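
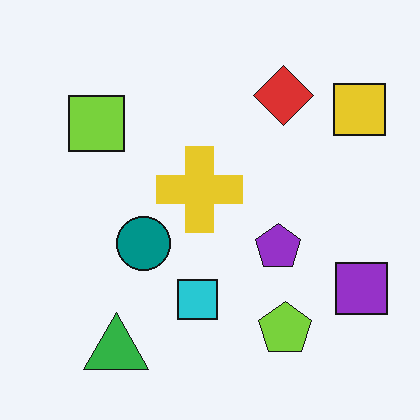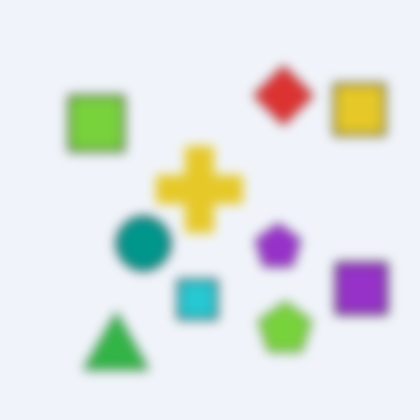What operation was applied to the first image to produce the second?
The image was heavily blurred.

Shape edges and outlines are uniformly softened across the whole image.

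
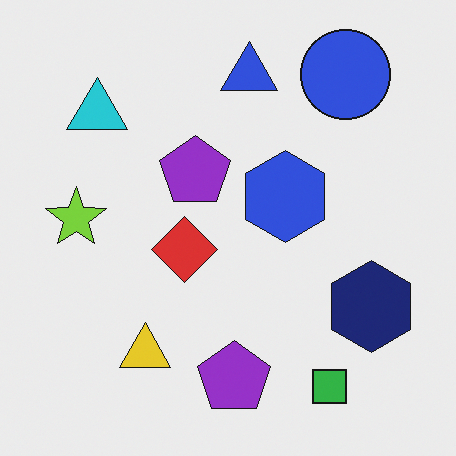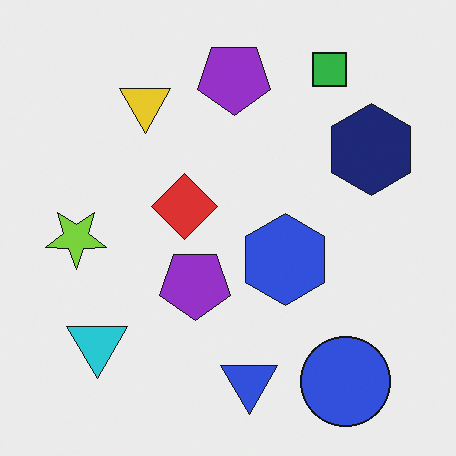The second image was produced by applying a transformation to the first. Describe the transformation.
Flipped vertically (top ↔ bottom).

The green square is in the bottom-right of the first image and the top-right of the second — shapes on opposite sides of the horizontal midline have swapped in a mirror flip.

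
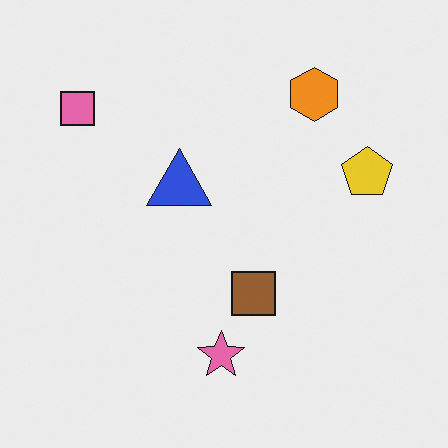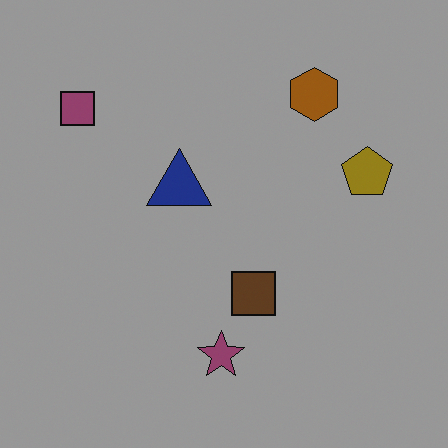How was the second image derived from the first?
Noticeably darkened.

Every pixel — background and shapes alike — is uniformly darkened.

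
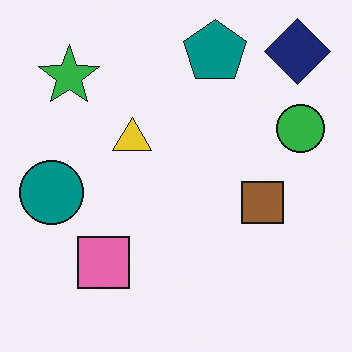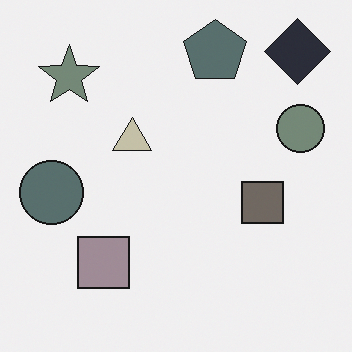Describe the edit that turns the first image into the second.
The transformation is: made much more muted (saturation change).

All colors are more muted and greyish — a global saturation change.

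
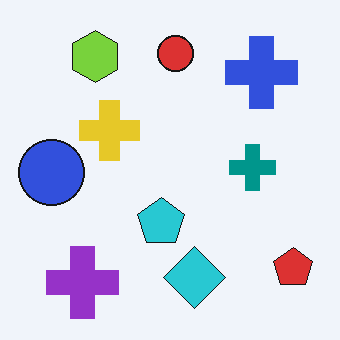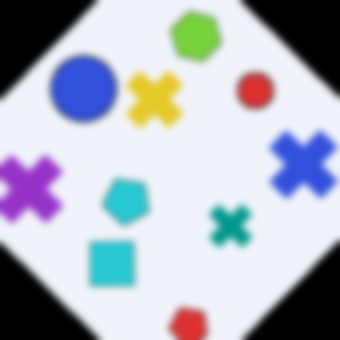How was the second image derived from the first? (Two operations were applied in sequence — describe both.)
The image was rotated clockwise by a large amount — several tens of degrees, then noticeably gaussian-blurred.

Every shape is tilted by the same angle and the image corners show triangular fill wedges — a whole-image rotation by a non-right angle. Shape edges and outlines are uniformly softened across the whole image.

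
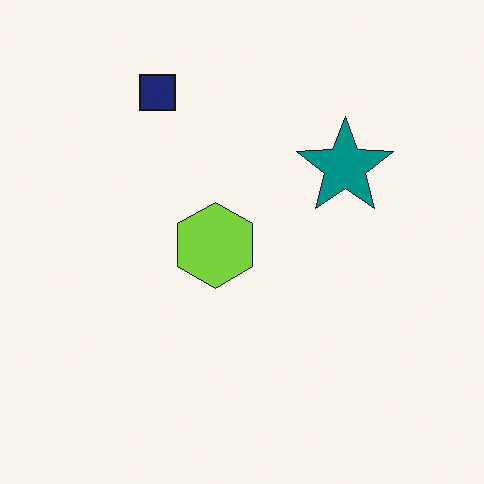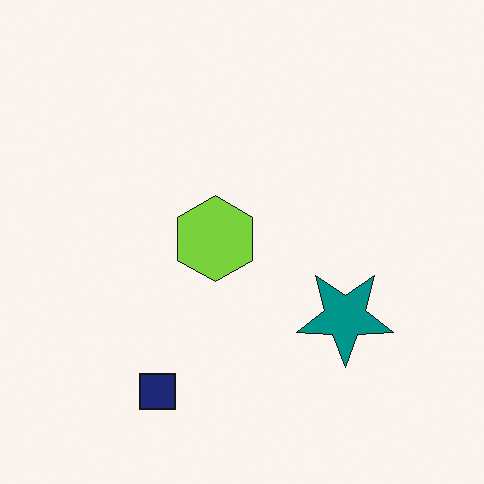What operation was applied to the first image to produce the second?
The second image is the first flipped vertically (top ↔ bottom).

The navy square is in the top-left of the first image and the bottom-left of the second — shapes on opposite sides of the horizontal midline have swapped in a mirror flip.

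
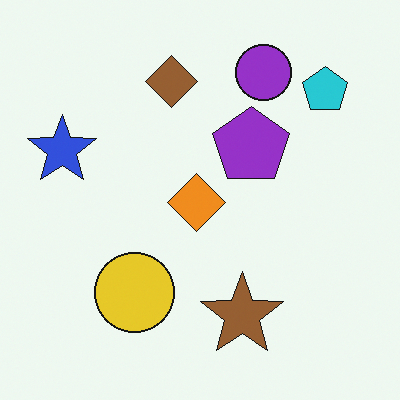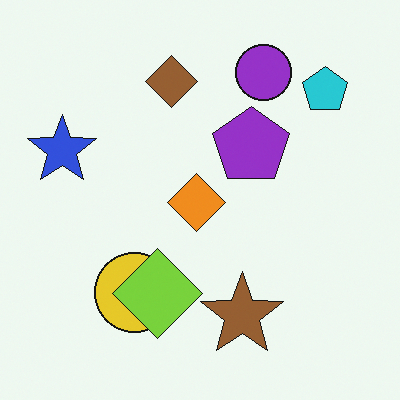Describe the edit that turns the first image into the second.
It was overlaid with an additional lime diamond.

A lime diamond appears in the second image that is absent from the first.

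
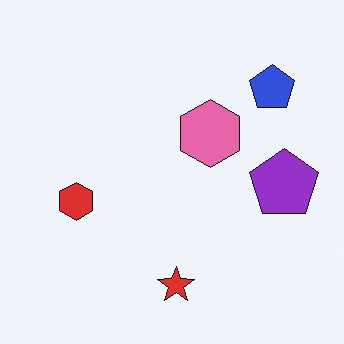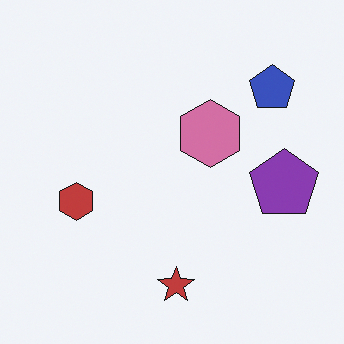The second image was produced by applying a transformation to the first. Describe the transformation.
Slightly desaturated.

All colors are more muted and greyish — a global saturation change.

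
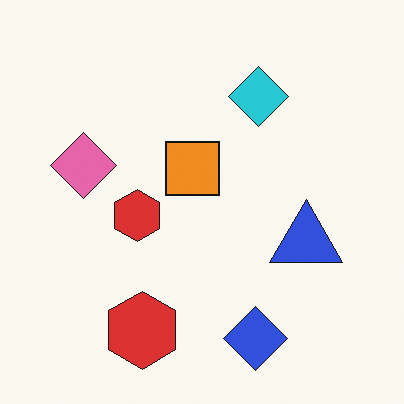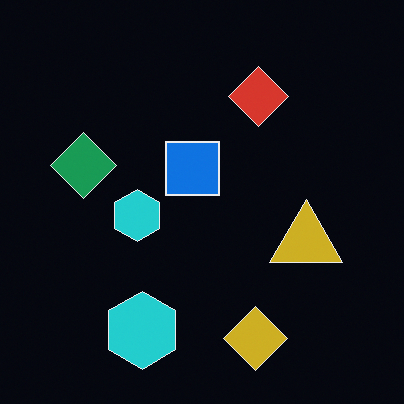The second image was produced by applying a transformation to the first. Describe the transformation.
The second image is the first color-inverted (negative).

The light background has become dark and every shape's color is its complement — a photographic negative.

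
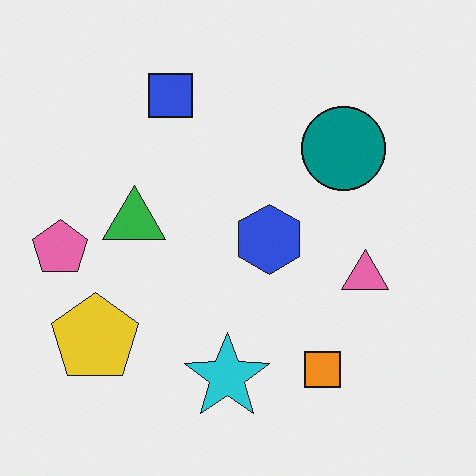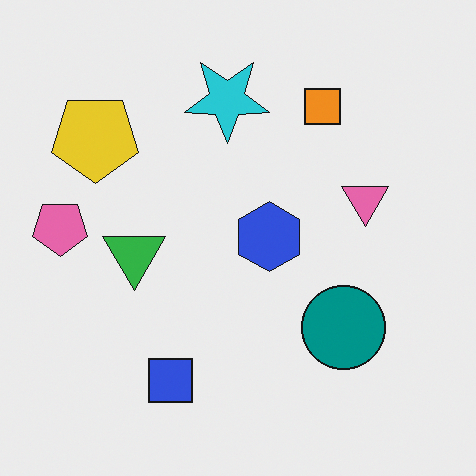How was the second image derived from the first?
The image was flipped vertically (top ↔ bottom).

The blue square is in the top of the first image and the bottom of the second — shapes on opposite sides of the horizontal midline have swapped in a mirror flip.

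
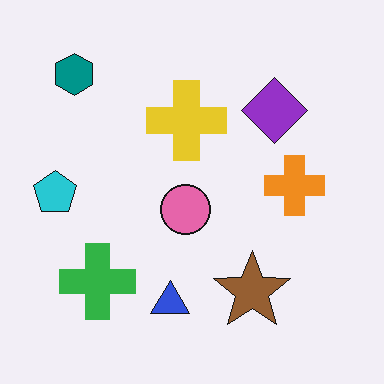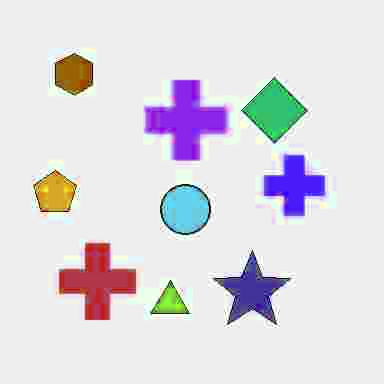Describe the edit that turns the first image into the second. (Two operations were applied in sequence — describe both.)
The image was degraded with heavy JPEG compression, then hue-shifted through roughly half the color wheel.

Blocky 8×8 compression artifacts appear around shape edges and the flat background shows ringing — characteristic JPEG degradation. Every shape's color has rotated by the same amount around the hue wheel — a uniform hue shift.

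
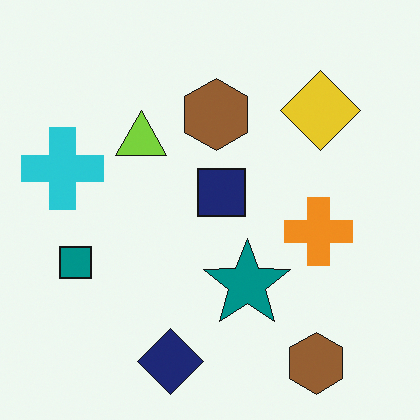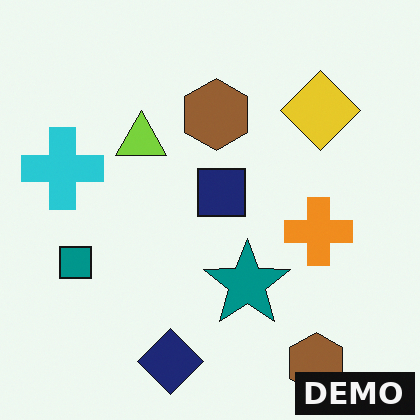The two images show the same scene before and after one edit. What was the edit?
The image was watermarked with the text "DEMO" in the lower-right corner.

A dark label reading "DEMO" appears in the lower-right corner.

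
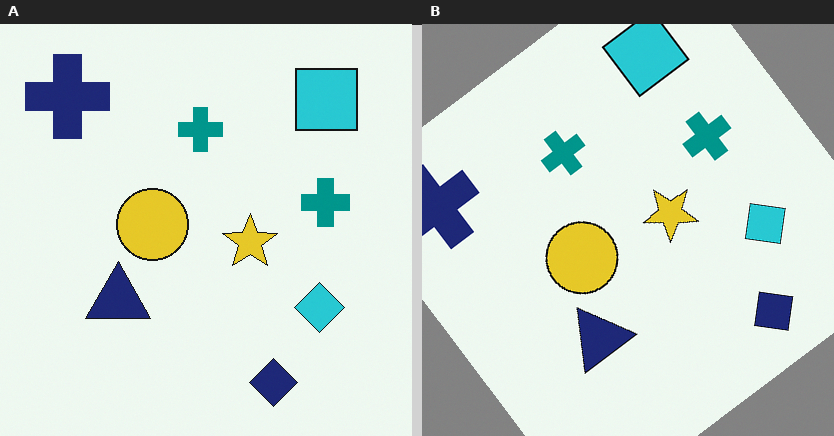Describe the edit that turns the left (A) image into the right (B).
This is the original image rotated counter-clockwise by a large amount — several tens of degrees.

Every shape is tilted by the same angle and the image corners show triangular fill wedges — a whole-image rotation by a non-right angle.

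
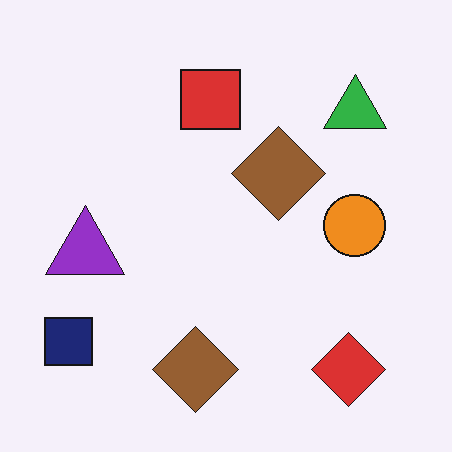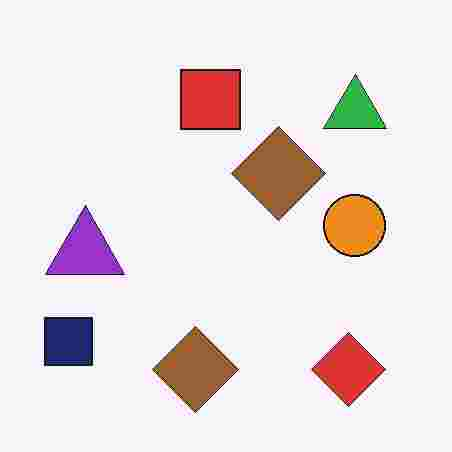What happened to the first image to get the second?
The image was heavily JPEG-compressed with obvious blocking artifacts.

Blocky 8×8 compression artifacts appear around shape edges and the flat background shows ringing — characteristic JPEG degradation.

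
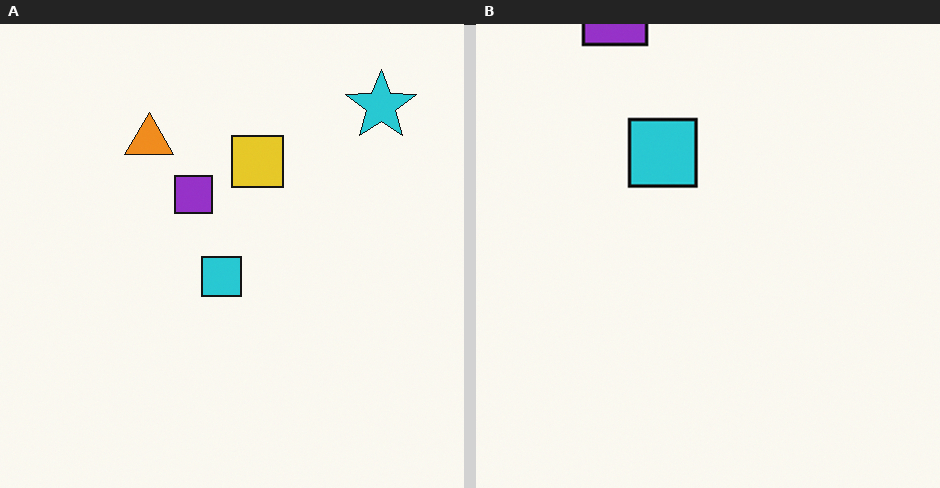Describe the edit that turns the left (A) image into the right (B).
This is the original image cropped tightly and scaled back up.

The visible shapes are larger and the field of view is narrower; shapes near the original edges may be partly or wholly outside the frame — a crop-and-rescale.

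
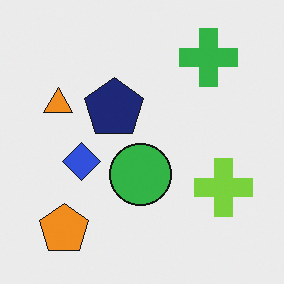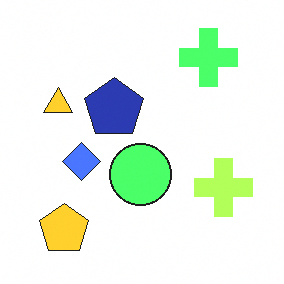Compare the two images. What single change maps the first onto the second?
It was substantially brightened.

Every pixel — background and shapes alike — is uniformly brightened.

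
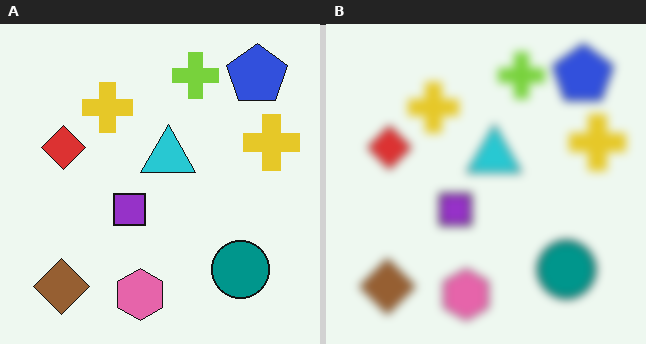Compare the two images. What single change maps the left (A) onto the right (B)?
It was moderately blurred.

Shape edges and outlines are uniformly softened across the whole image.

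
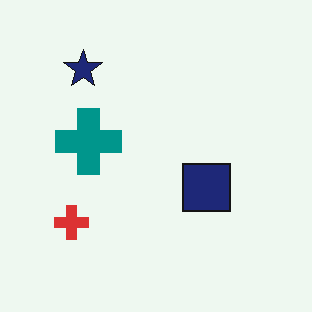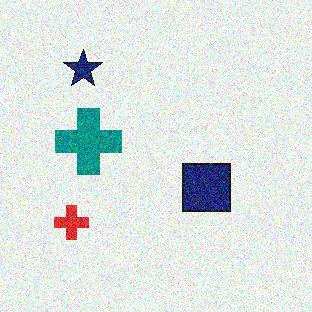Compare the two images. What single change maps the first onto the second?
The image was degraded with strong gaussian noise.

Random speckle covers the whole image, including the flat background.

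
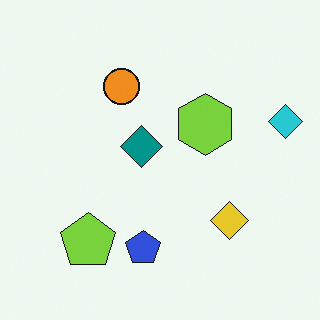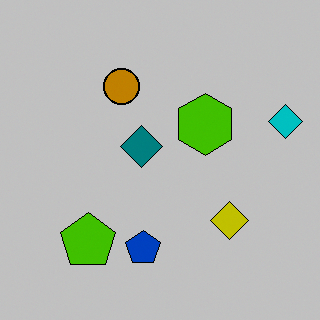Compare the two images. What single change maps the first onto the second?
The transformation is: aggressively posterized.

Each flat color has snapped to a coarser quantized level — most visibly, the near-white background has dropped to a flat grey.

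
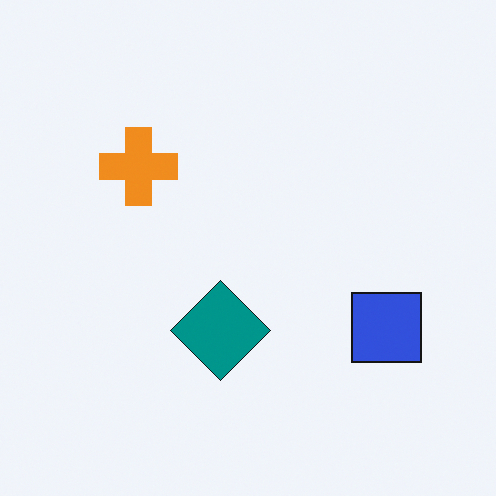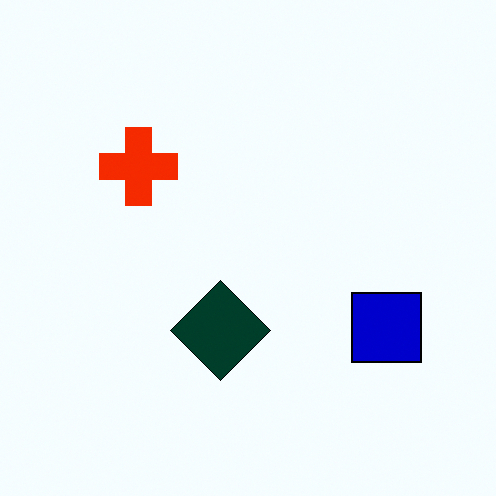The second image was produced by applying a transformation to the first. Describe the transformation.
The second image is the first given much higher contrast.

Tones are pushed away from mid-grey across the whole image — a global contrast change.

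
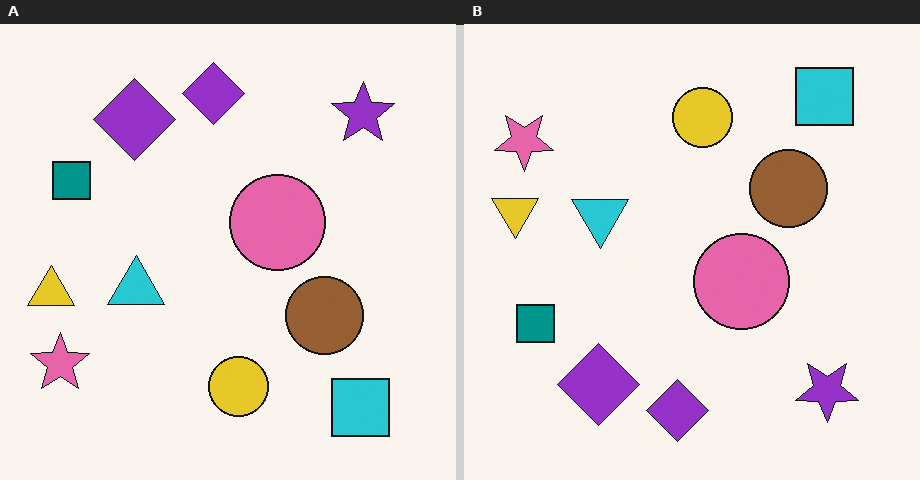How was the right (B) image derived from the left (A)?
The transformation is: flipped vertically (top ↔ bottom).

The cyan square is in the bottom-right of the left (A) image and the top-right of the right (B) — shapes on opposite sides of the horizontal midline have swapped in a mirror flip.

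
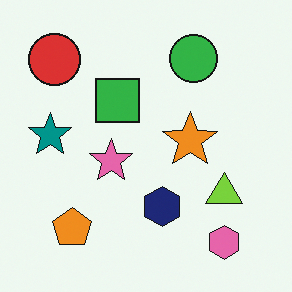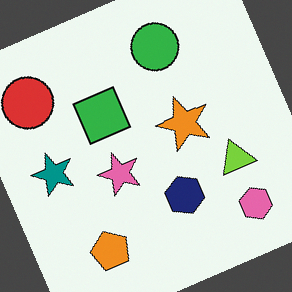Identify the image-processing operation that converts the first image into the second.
It was rotated counter-clockwise by a clearly visible amount.

Every shape is tilted by the same angle and the image corners show triangular fill wedges — a whole-image rotation by a non-right angle.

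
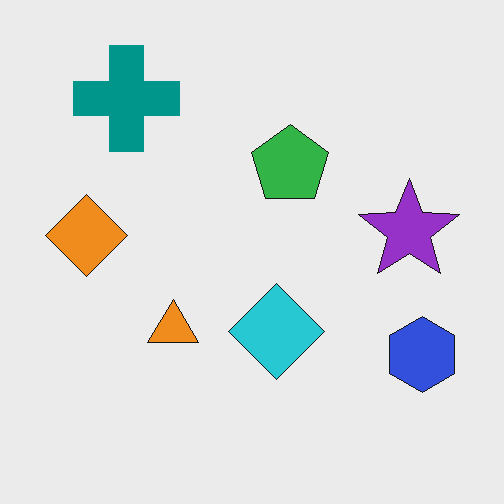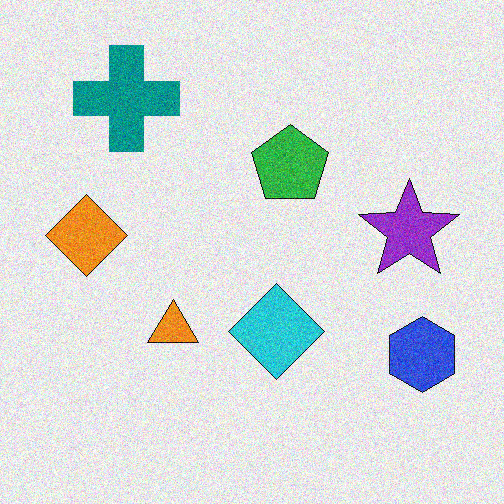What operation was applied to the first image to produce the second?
The image was degraded with moderate additive noise.

Random speckle covers the whole image, including the flat background.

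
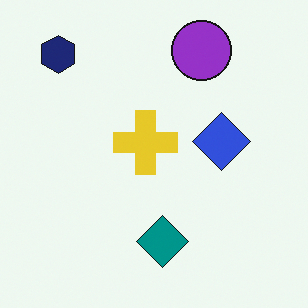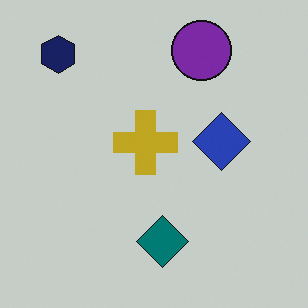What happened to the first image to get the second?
This is the original image slightly darkened.

Every pixel — background and shapes alike — is uniformly darkened.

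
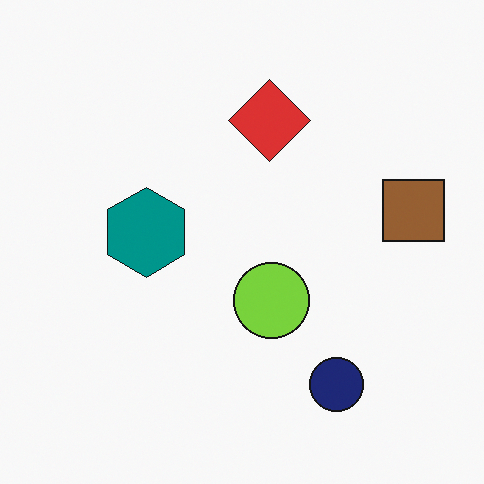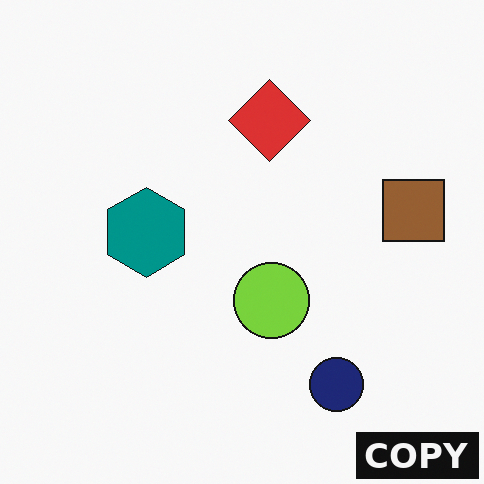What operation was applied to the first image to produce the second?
Watermarked with the text "COPY" in the lower-right corner.

A dark label reading "COPY" appears in the lower-right corner.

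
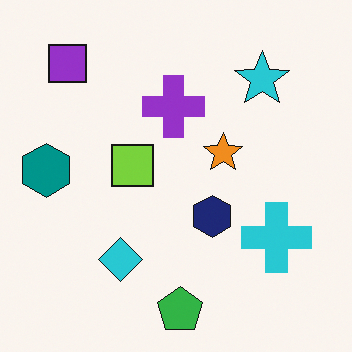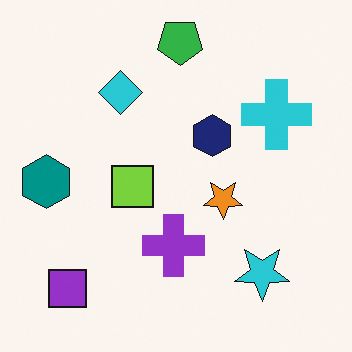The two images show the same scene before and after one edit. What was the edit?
It was flipped vertically (top ↔ bottom).

The green pentagon is in the bottom of the first image and the top of the second — shapes on opposite sides of the horizontal midline have swapped in a mirror flip.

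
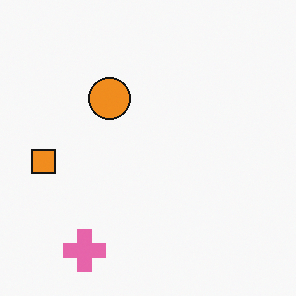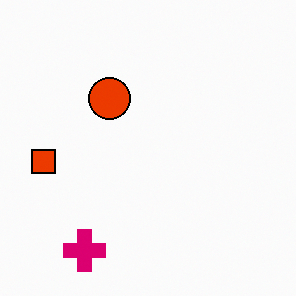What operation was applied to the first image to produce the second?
This is the original image boosted in contrast.

Tones are pushed away from mid-grey across the whole image — a global contrast change.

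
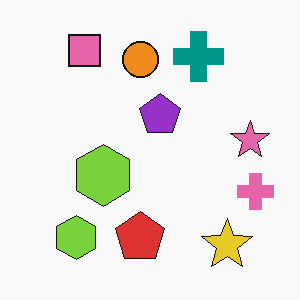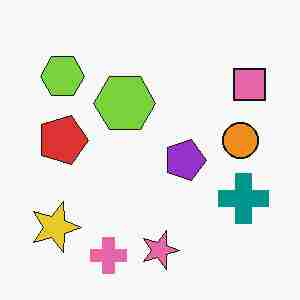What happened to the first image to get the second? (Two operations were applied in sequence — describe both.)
The image was rotated 90° clockwise, then degraded with heavy JPEG compression.

The yellow star sits in the bottom-right of the first image and the bottom-left of the second — consistent with a whole-image 90° clockwise rotation. Blocky 8×8 compression artifacts appear around shape edges and the flat background shows ringing — characteristic JPEG degradation.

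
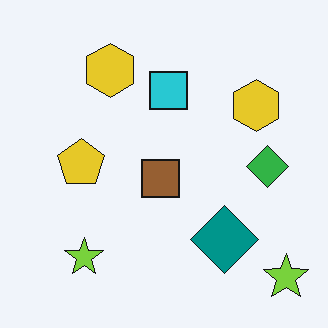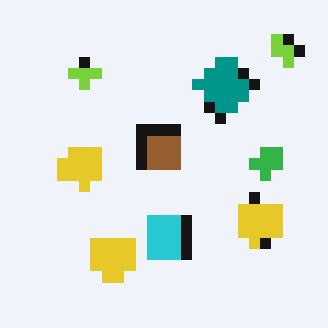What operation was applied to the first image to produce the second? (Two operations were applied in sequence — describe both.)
The image was flipped vertically (top ↔ bottom), then heavily pixelated into large blocks.

The teal diamond is in the bottom-right of the first image and the top-right of the second — shapes on opposite sides of the horizontal midline have swapped in a mirror flip. Shapes are reduced to large square blocks; fine edges and outlines are lost — a downscale-then-upscale (mosaic) effect.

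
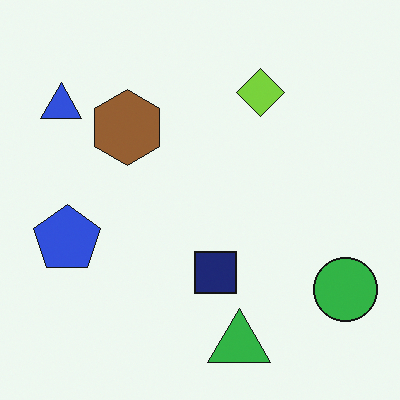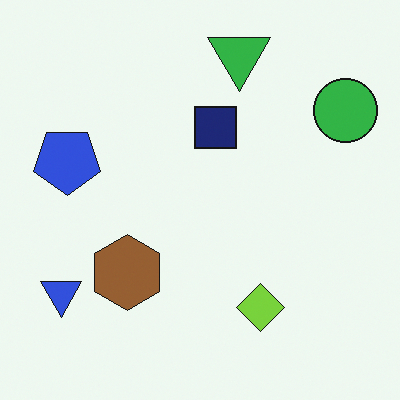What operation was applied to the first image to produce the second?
Flipped vertically (top ↔ bottom).

The green triangle is in the bottom of the first image and the top of the second — shapes on opposite sides of the horizontal midline have swapped in a mirror flip.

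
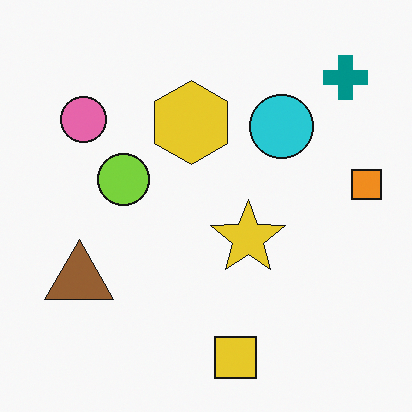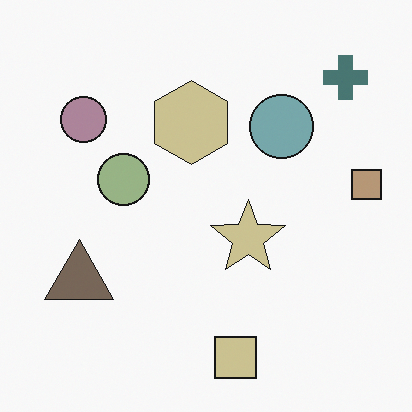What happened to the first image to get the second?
The transformation is: made much more muted (saturation change).

All colors are more muted and greyish — a global saturation change.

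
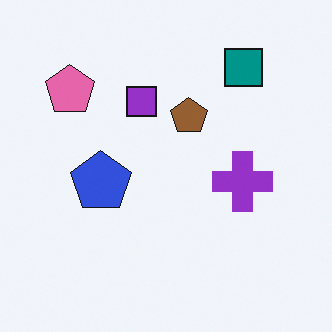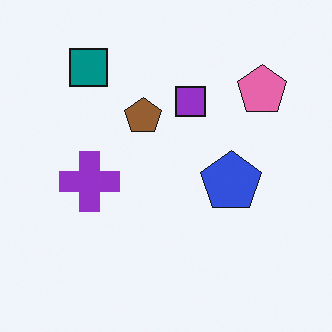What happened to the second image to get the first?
The transformation is: flipped horizontally (left ↔ right).

The pink pentagon is in the top-right of the second image and the top-left of the first — shapes on opposite sides of the vertical midline have swapped in a mirror flip.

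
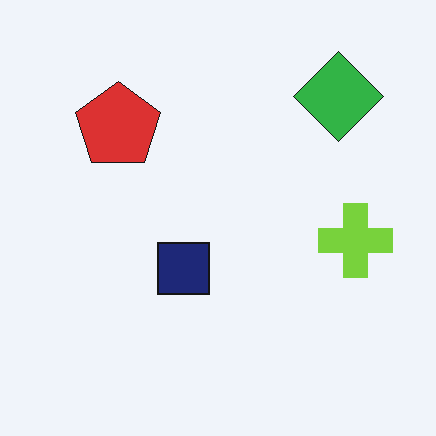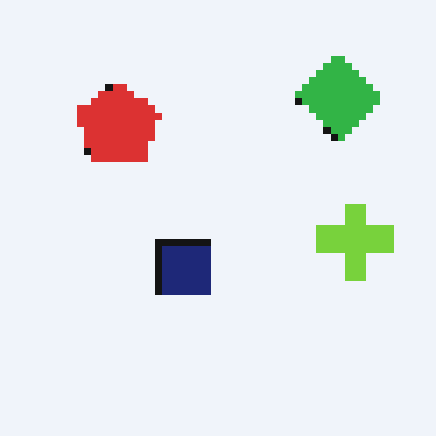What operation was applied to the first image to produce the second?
The transformation is: moderately pixelated.

Shapes are reduced to large square blocks; fine edges and outlines are lost — a downscale-then-upscale (mosaic) effect.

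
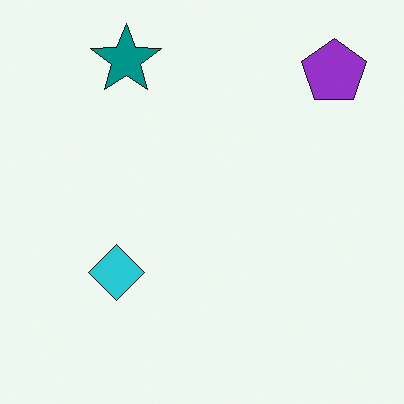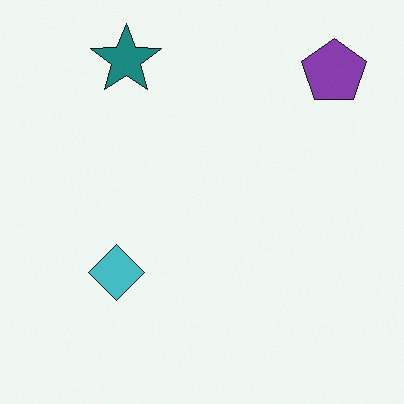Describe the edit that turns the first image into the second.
Slightly desaturated.

All colors are more muted and greyish — a global saturation change.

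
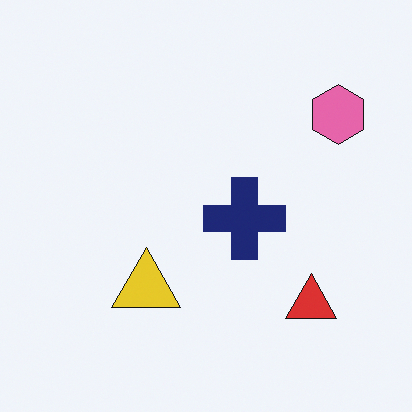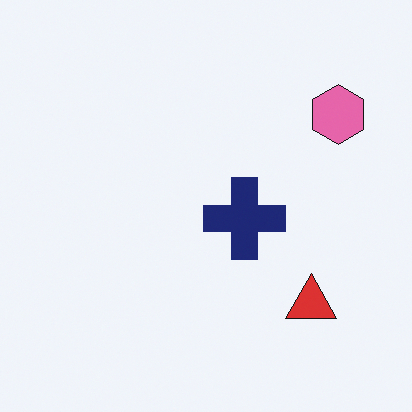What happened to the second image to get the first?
This is the original image overlaid with an additional yellow triangle.

A yellow triangle appears in the first image that is absent from the second.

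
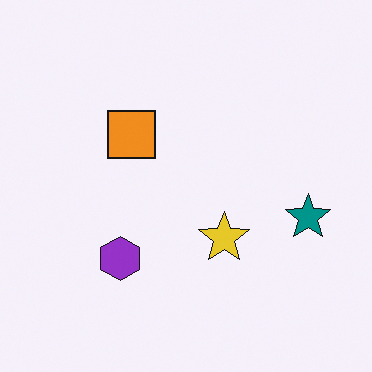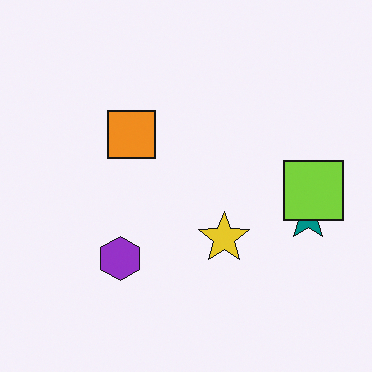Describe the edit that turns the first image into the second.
Overlaid with an additional lime square.

A lime square appears in the second image that is absent from the first.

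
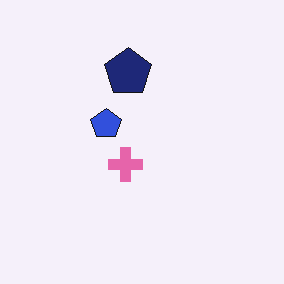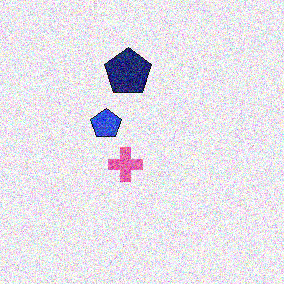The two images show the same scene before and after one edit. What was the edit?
It was degraded with strong gaussian noise.

Random speckle covers the whole image, including the flat background.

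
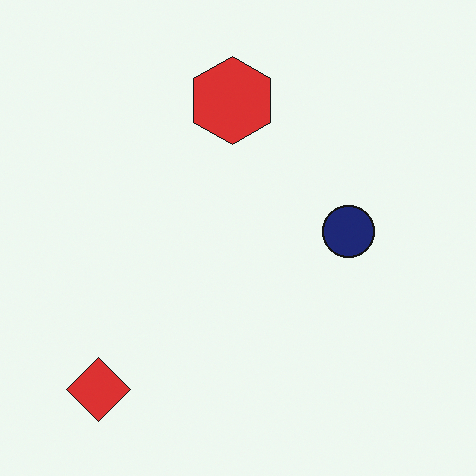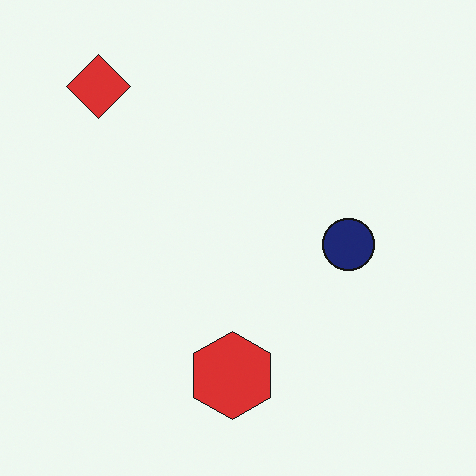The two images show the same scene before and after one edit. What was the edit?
The image was flipped vertically (top ↔ bottom).

The red diamond is in the bottom-left of the first image and the top-left of the second — shapes on opposite sides of the horizontal midline have swapped in a mirror flip.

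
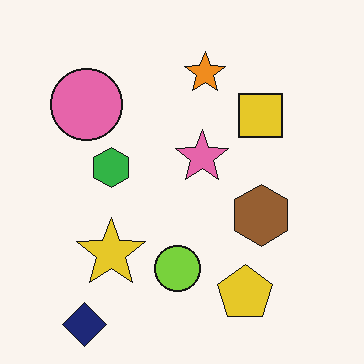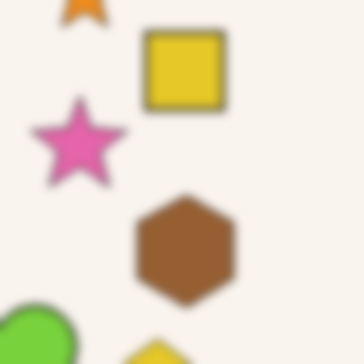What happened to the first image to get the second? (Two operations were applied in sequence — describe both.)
The image was cropped to a noticeably smaller region and rescaled, then noticeably gaussian-blurred.

The visible shapes are larger and the field of view is narrower; shapes near the original edges may be partly or wholly outside the frame — a crop-and-rescale. Shape edges and outlines are uniformly softened across the whole image.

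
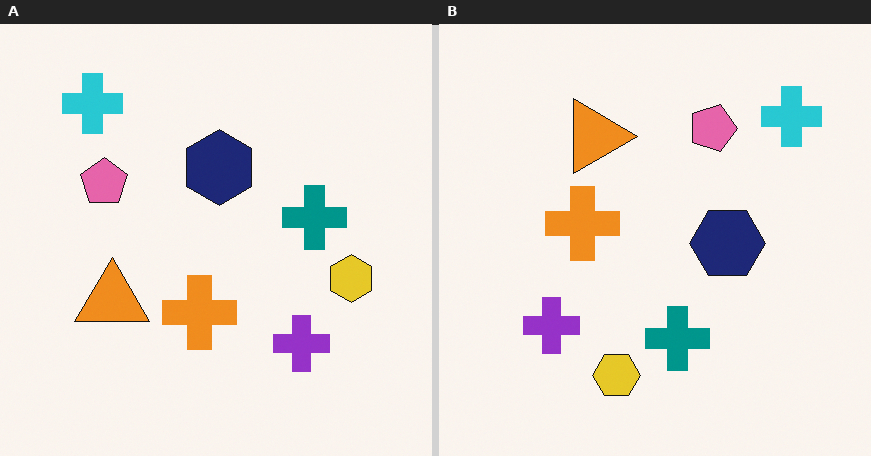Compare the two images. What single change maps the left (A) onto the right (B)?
The image was rotated 90° clockwise.

The cyan cross sits in the top-left of the left (A) image and the top-right of the right (B) — consistent with a whole-image 90° clockwise rotation.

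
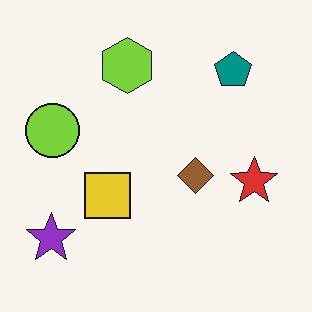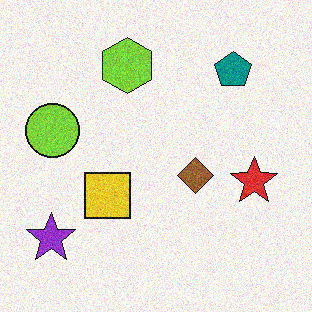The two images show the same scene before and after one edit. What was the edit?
This is the original image degraded with moderate additive noise.

Random speckle covers the whole image, including the flat background.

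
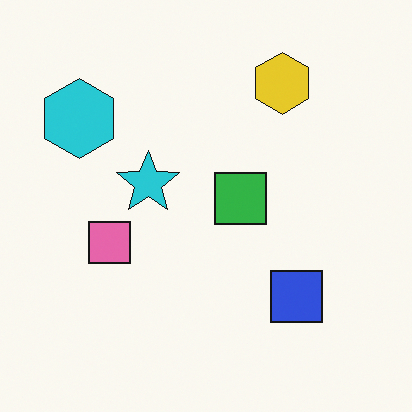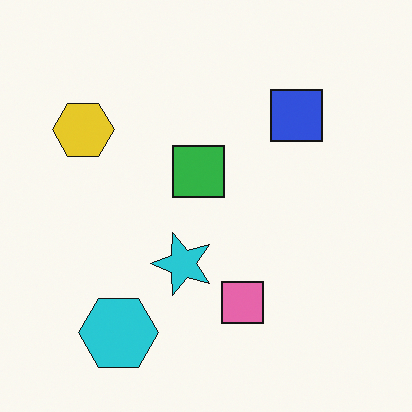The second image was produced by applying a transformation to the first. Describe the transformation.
The second image is the first rotated 90° counter-clockwise.

The cyan hexagon sits in the top-left of the first image and the bottom-left of the second — consistent with a whole-image 90° counter-clockwise rotation.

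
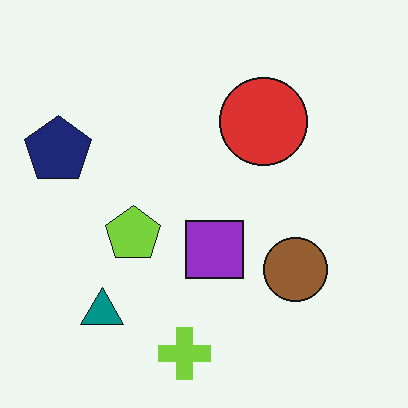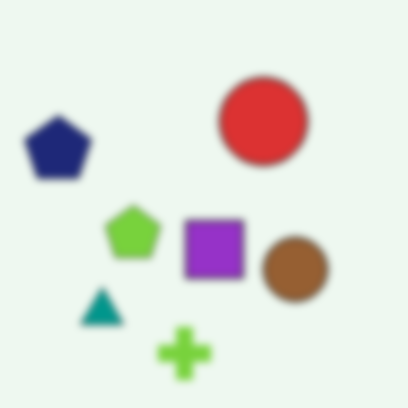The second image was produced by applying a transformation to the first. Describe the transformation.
The transformation is: noticeably gaussian-blurred.

Shape edges and outlines are uniformly softened across the whole image.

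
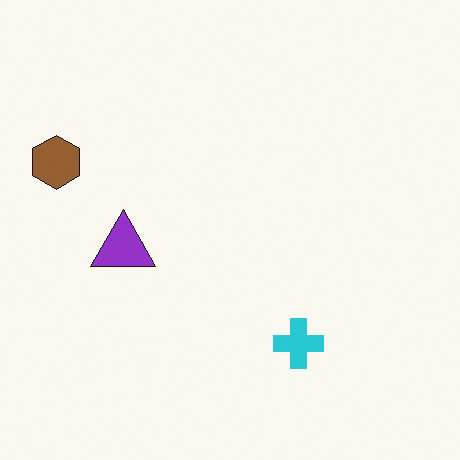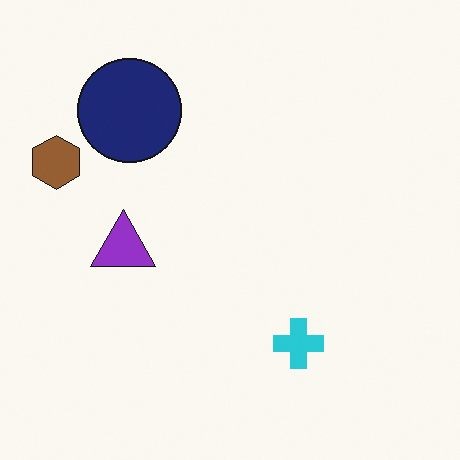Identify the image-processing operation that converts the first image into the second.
It was overlaid with an additional navy circle.

A navy circle appears in the second image that is absent from the first.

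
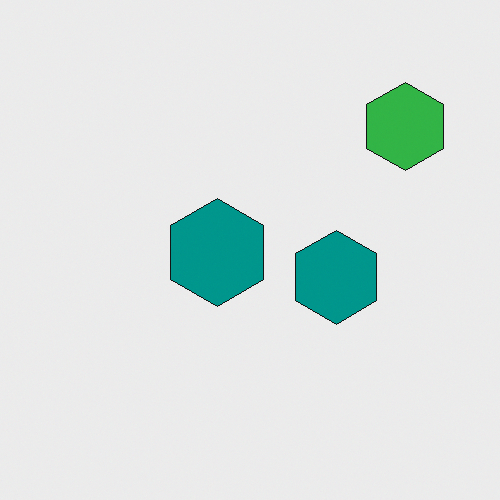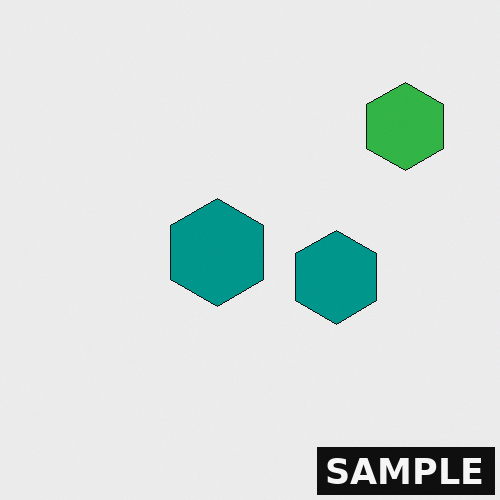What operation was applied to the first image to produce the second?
The second image is the first watermarked with the text "SAMPLE" in the lower-right corner.

A dark label reading "SAMPLE" appears in the lower-right corner.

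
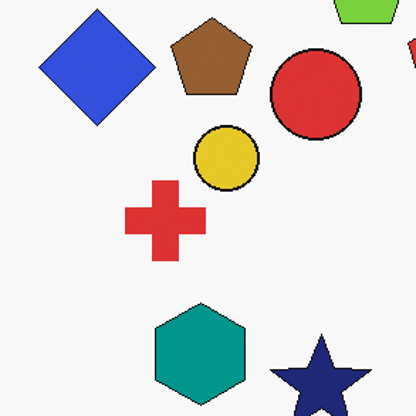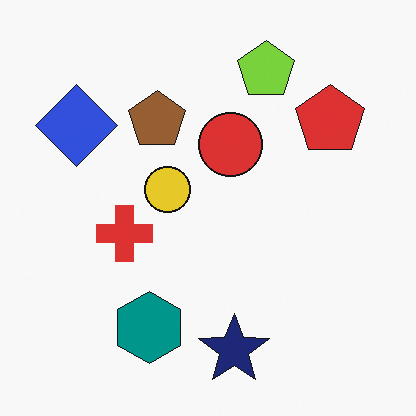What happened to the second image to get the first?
The transformation is: cropped to a modestly smaller region and rescaled.

The visible shapes are larger and the field of view is narrower; shapes near the original edges may be partly or wholly outside the frame — a crop-and-rescale.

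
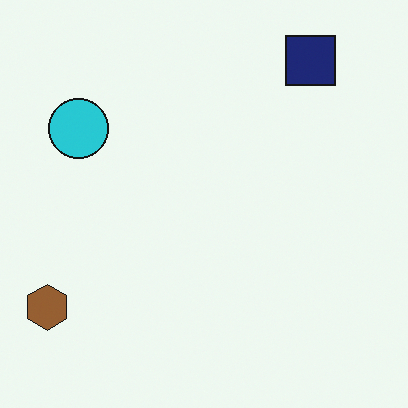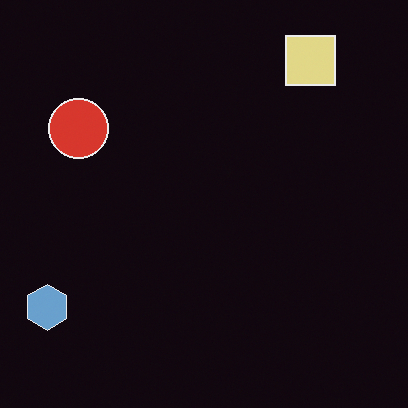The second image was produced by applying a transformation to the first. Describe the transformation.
The transformation is: color-inverted (negative).

The light background has become dark and every shape's color is its complement — a photographic negative.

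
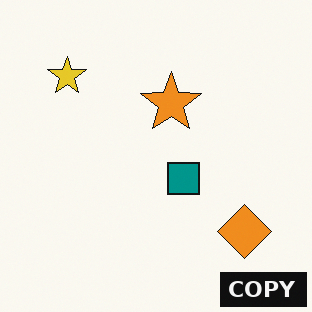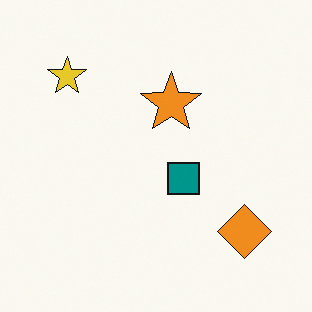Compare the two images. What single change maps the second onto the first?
Watermarked with the text "COPY" in the lower-right corner.

A dark label reading "COPY" appears in the lower-right corner.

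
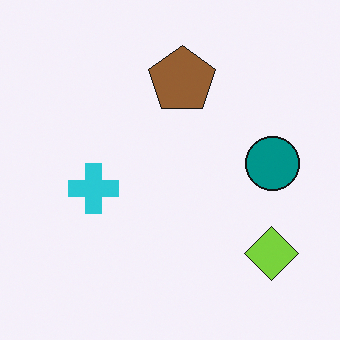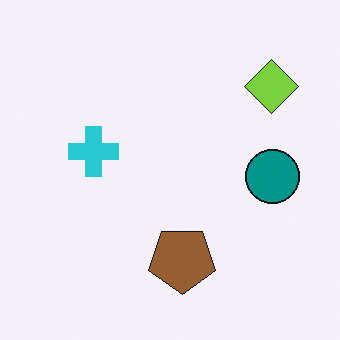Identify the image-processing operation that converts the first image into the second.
It was flipped vertically (top ↔ bottom).

The brown pentagon is in the top of the first image and the bottom of the second — shapes on opposite sides of the horizontal midline have swapped in a mirror flip.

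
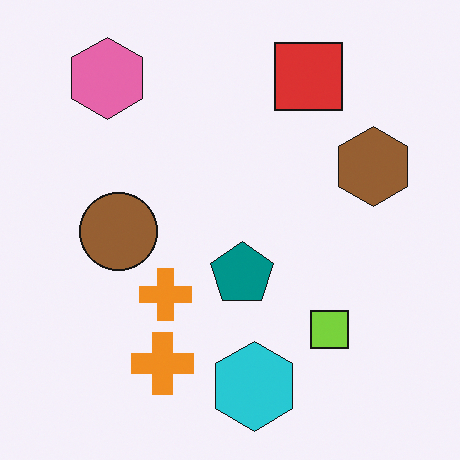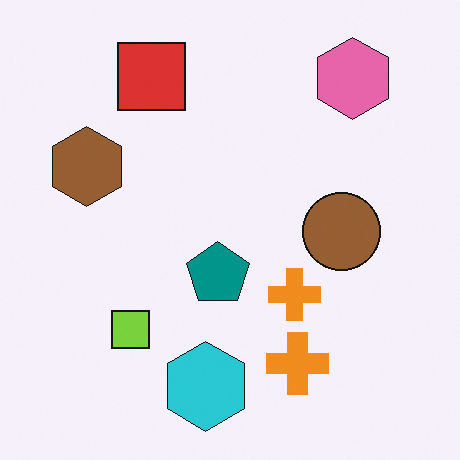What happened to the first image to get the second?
The image was flipped horizontally (left ↔ right).

The brown hexagon is in the right of the first image and the left of the second — shapes on opposite sides of the vertical midline have swapped in a mirror flip.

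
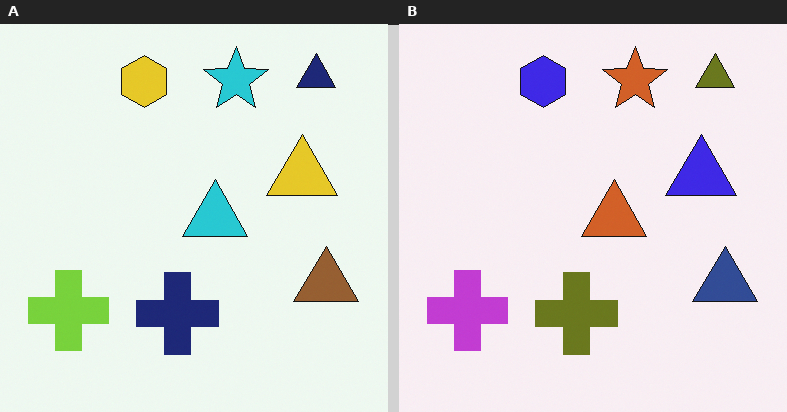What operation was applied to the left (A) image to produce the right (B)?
The image was hue-shifted by a large amount.

Every shape's color has rotated by the same amount around the hue wheel — a uniform hue shift.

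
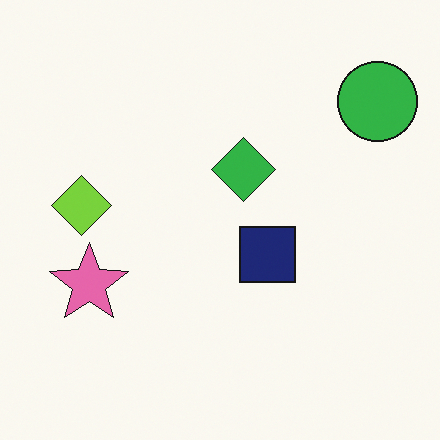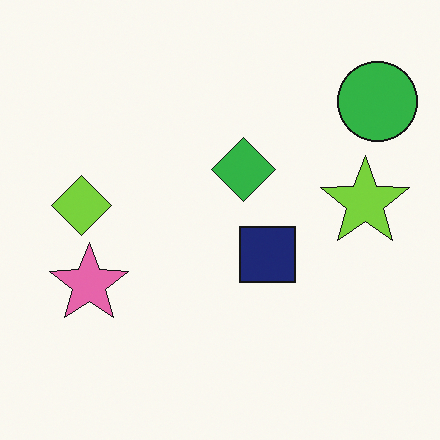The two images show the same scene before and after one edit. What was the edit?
This is the original image overlaid with an additional lime star.

A lime star appears in the second image that is absent from the first.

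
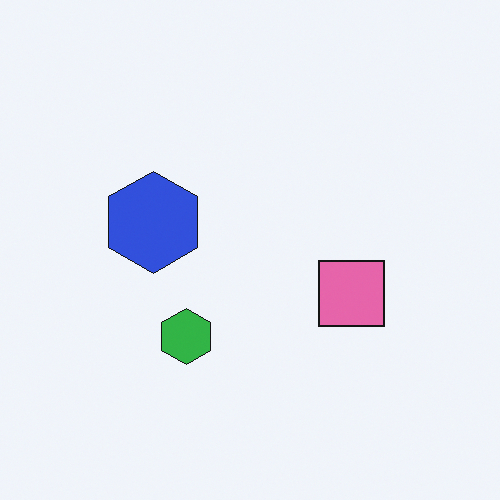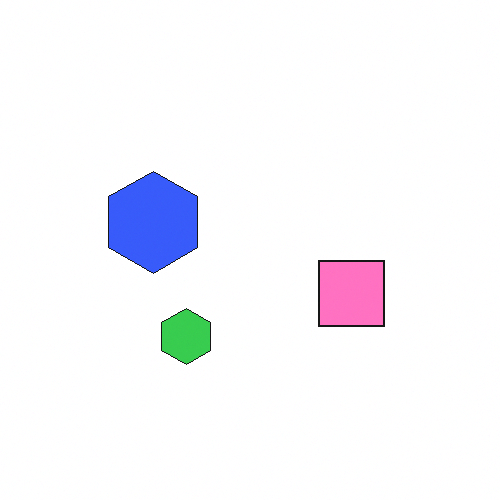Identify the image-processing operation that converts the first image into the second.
Slightly brightened.

Every pixel — background and shapes alike — is uniformly brightened.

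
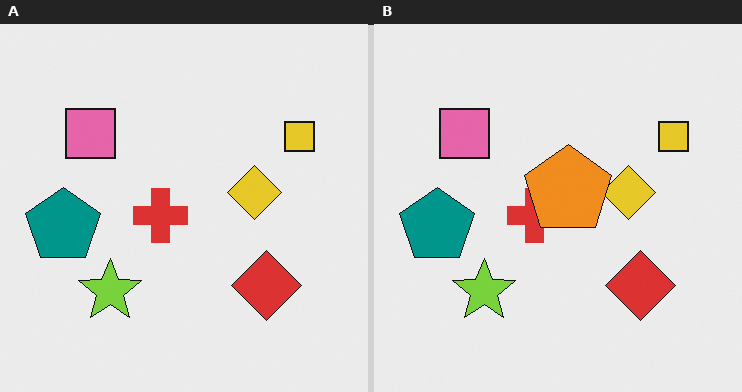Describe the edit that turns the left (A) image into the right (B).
This is the original image overlaid with an additional orange pentagon.

An orange pentagon appears in the right (B) image that is absent from the left (A).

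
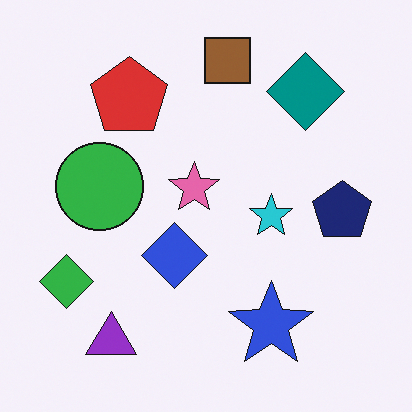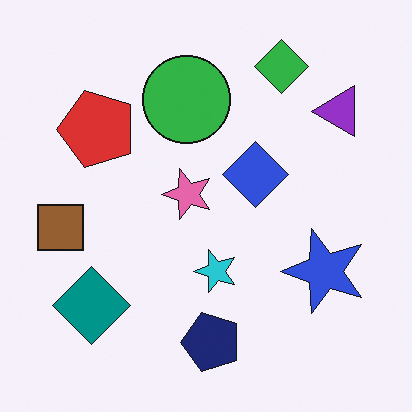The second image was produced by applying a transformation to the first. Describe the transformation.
This is the original image transposed (reflected across the top-left ↔ bottom-right diagonal).

Shapes have swapped their row and column positions — what was in the top-right is now in the bottom-left — a diagonal reflection.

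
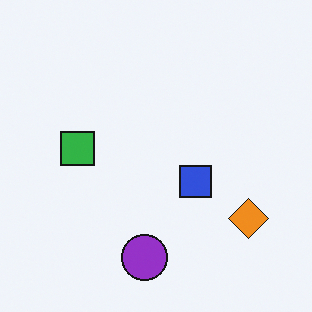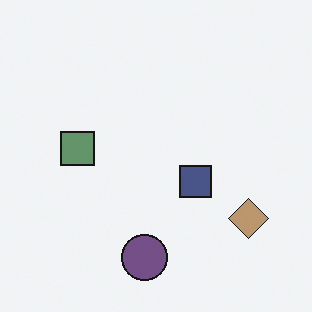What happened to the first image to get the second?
This is the original image heavily desaturated.

All colors are more muted and greyish — a global saturation change.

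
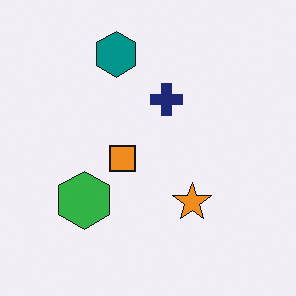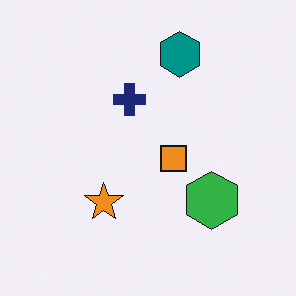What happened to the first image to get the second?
Flipped horizontally (left ↔ right).

The green hexagon is in the bottom-left of the first image and the bottom-right of the second — shapes on opposite sides of the vertical midline have swapped in a mirror flip.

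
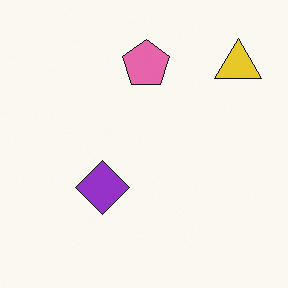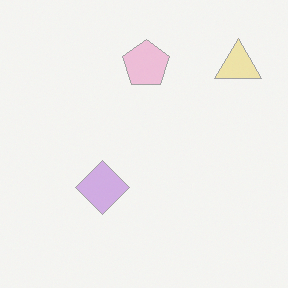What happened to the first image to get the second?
The second image is the first given much lower contrast.

Tones are pushed toward mid-grey across the whole image — a global contrast change.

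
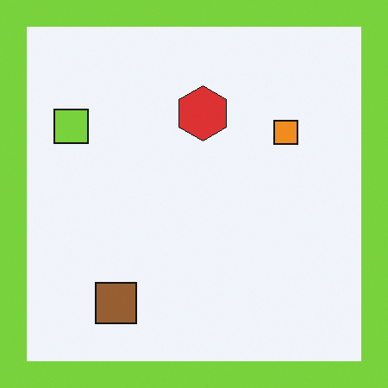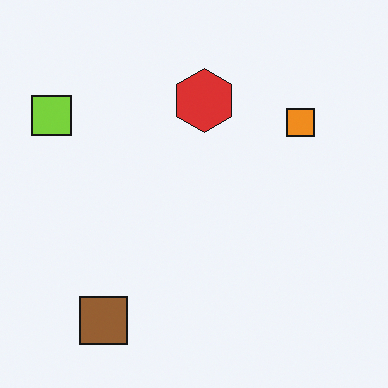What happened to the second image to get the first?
The transformation is: framed with a lime border.

A solid lime frame runs around the edge of the first image, with the content slightly shrunk inside it.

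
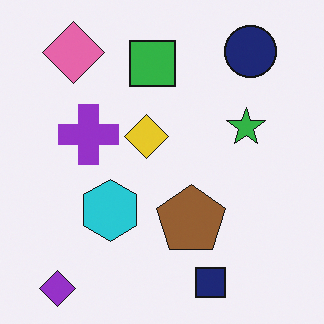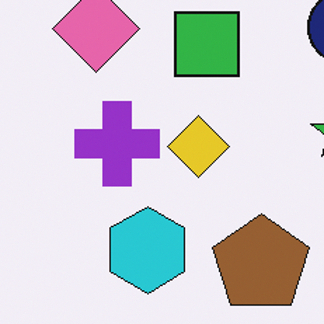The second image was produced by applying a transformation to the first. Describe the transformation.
The image was cropped slightly and scaled back up.

The visible shapes are larger and the field of view is narrower; shapes near the original edges may be partly or wholly outside the frame — a crop-and-rescale.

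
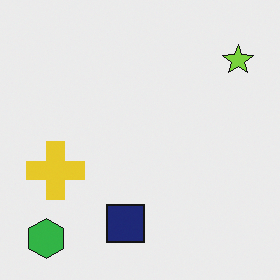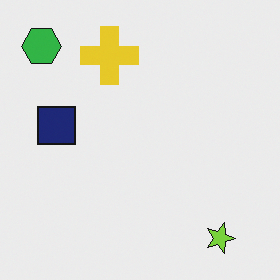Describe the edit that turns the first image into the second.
Rotated 90° clockwise.

The green hexagon sits in the bottom-left of the first image and the top-left of the second — consistent with a whole-image 90° clockwise rotation.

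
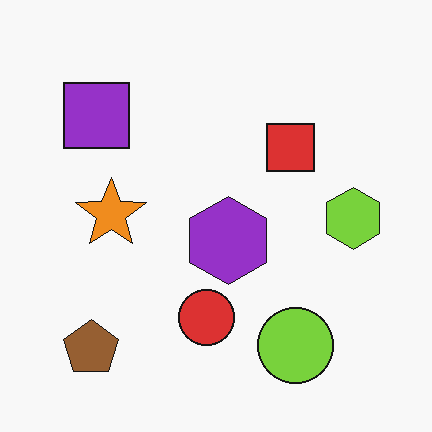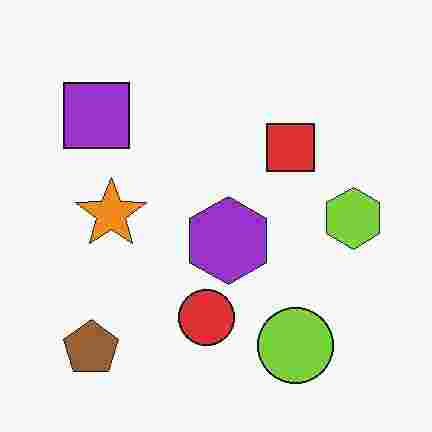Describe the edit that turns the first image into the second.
This is the original image degraded with heavy JPEG compression.

Blocky 8×8 compression artifacts appear around shape edges and the flat background shows ringing — characteristic JPEG degradation.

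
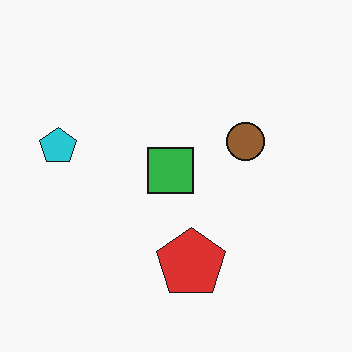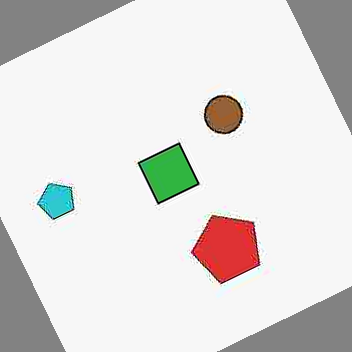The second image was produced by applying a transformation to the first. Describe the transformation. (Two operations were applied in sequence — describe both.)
The transformation is: heavily JPEG-compressed with obvious blocking artifacts, then rotated counter-clockwise by a clearly visible amount.

Blocky 8×8 compression artifacts appear around shape edges and the flat background shows ringing — characteristic JPEG degradation. Every shape is tilted by the same angle and the image corners show triangular fill wedges — a whole-image rotation by a non-right angle.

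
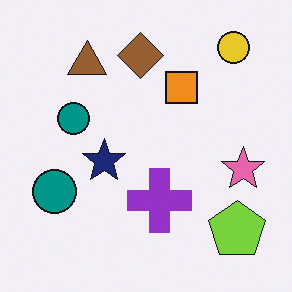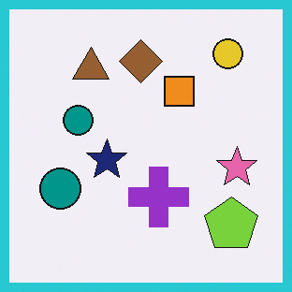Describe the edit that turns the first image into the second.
It was framed with a cyan border.

A solid cyan frame runs around the edge of the second image, with the content slightly shrunk inside it.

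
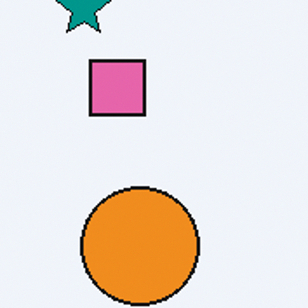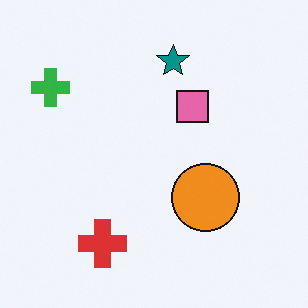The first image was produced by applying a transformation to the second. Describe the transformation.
The image was cropped to a noticeably smaller region and rescaled.

The visible shapes are larger and the field of view is narrower; shapes near the original edges may be partly or wholly outside the frame — a crop-and-rescale.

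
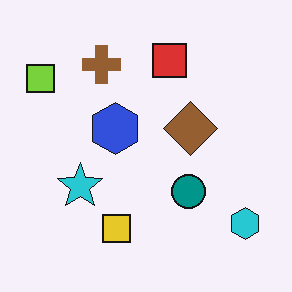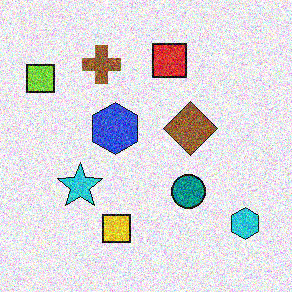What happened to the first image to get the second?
Degraded with a thick layer of grain.

Random speckle covers the whole image, including the flat background.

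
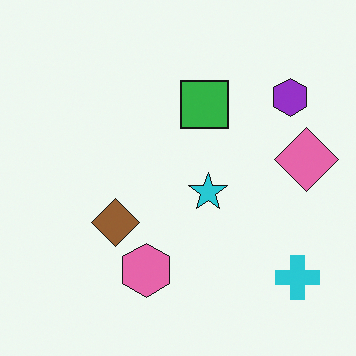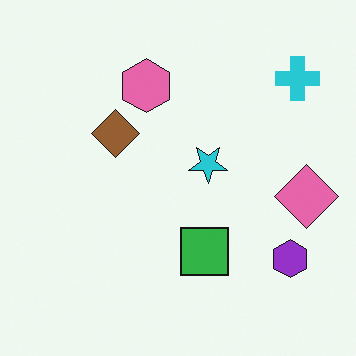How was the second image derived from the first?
The image was flipped vertically (top ↔ bottom).

The cyan cross is in the bottom-right of the first image and the top-right of the second — shapes on opposite sides of the horizontal midline have swapped in a mirror flip.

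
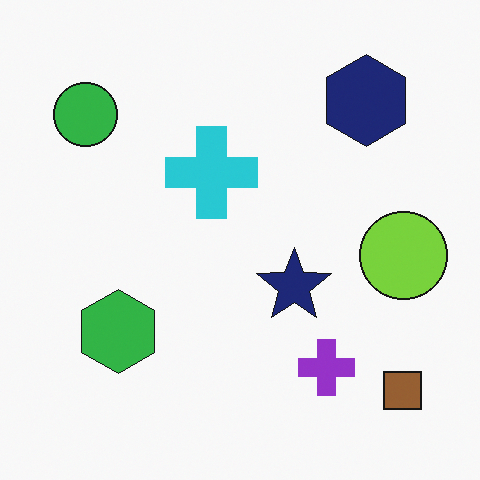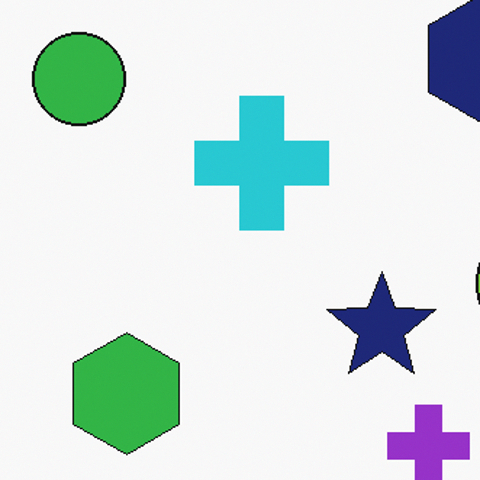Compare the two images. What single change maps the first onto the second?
This is the original image cropped slightly and scaled back up.

The visible shapes are larger and the field of view is narrower; shapes near the original edges may be partly or wholly outside the frame — a crop-and-rescale.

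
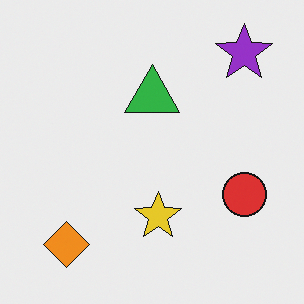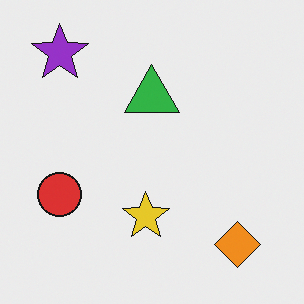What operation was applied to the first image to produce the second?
The transformation is: flipped horizontally (left ↔ right).

The purple star is in the top-right of the first image and the top-left of the second — shapes on opposite sides of the vertical midline have swapped in a mirror flip.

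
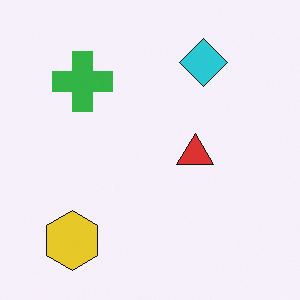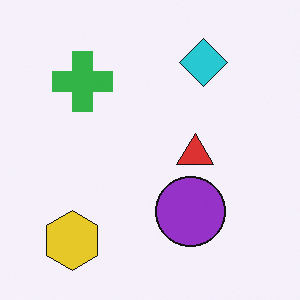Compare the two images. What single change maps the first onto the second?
The transformation is: overlaid with an additional purple circle.

A purple circle appears in the second image that is absent from the first.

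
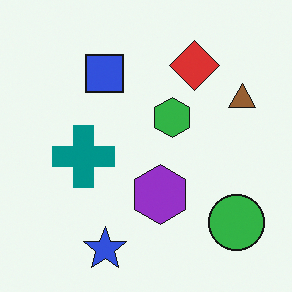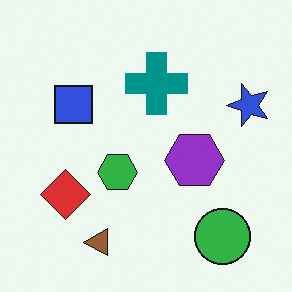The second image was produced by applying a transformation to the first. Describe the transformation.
This is the original image transposed (reflected across the top-left ↔ bottom-right diagonal).

Shapes have swapped their row and column positions — what was in the top-right is now in the bottom-left — a diagonal reflection.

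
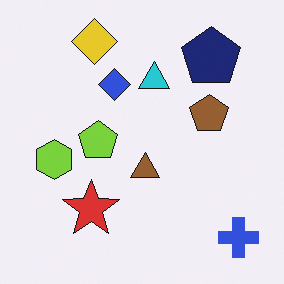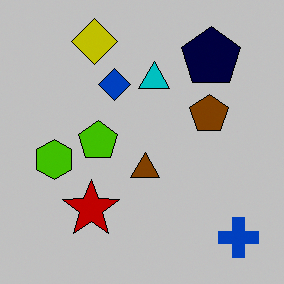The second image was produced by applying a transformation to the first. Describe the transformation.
Aggressively posterized.

Each flat color has snapped to a coarser quantized level — most visibly, the near-white background has dropped to a flat grey.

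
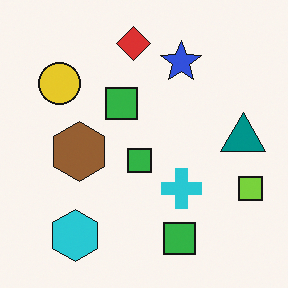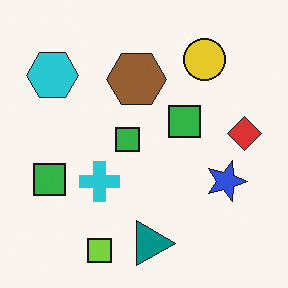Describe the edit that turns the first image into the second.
The transformation is: rotated 90° clockwise.

The lime square sits in the right of the first image and the bottom of the second — consistent with a whole-image 90° clockwise rotation.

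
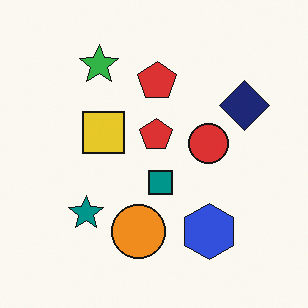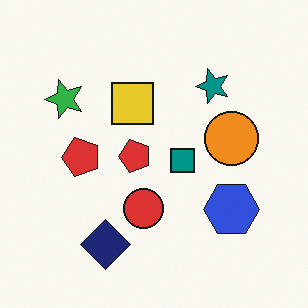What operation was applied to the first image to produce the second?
The image was transposed (reflected across the top-left ↔ bottom-right diagonal).

Shapes have swapped their row and column positions — what was in the top-right is now in the bottom-left — a diagonal reflection.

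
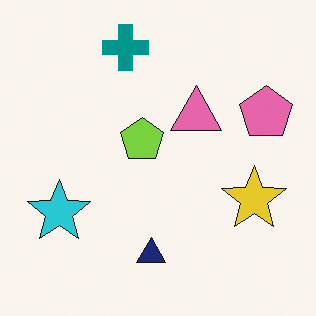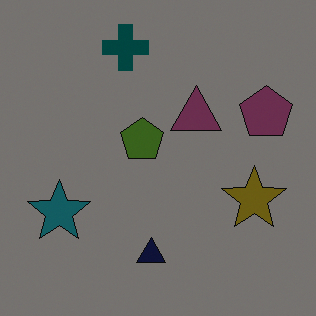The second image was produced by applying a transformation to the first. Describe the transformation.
This is the original image substantially darkened.

Every pixel — background and shapes alike — is uniformly darkened.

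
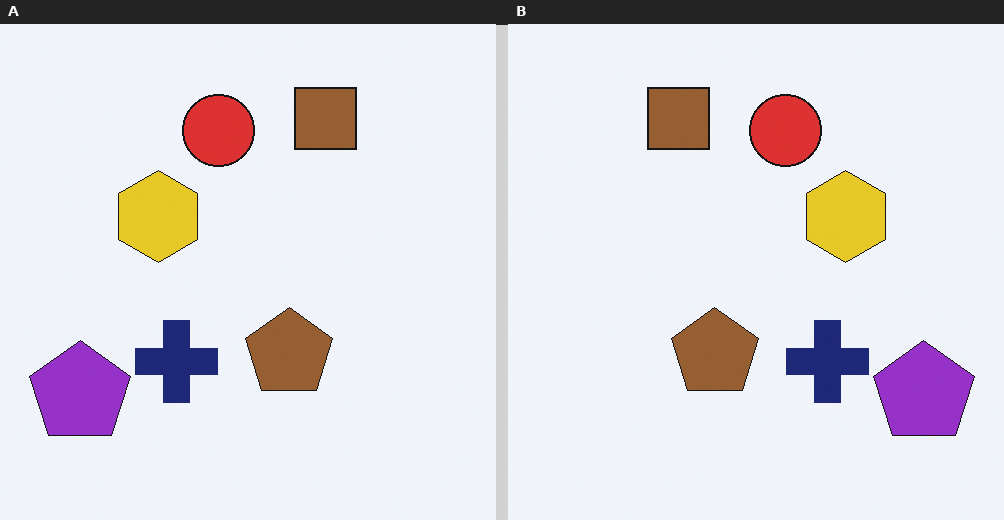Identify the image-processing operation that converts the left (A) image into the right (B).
The transformation is: flipped horizontally (left ↔ right).

The purple pentagon is in the bottom-left of the left (A) image and the bottom-right of the right (B) — shapes on opposite sides of the vertical midline have swapped in a mirror flip.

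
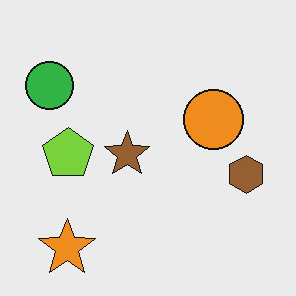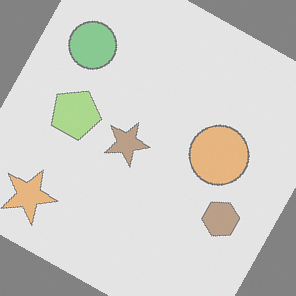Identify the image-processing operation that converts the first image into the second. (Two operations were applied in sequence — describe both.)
This is the original image washed out (contrast reduced), then rotated clockwise by a moderate amount.

Tones are pushed toward mid-grey across the whole image — a global contrast change. Every shape is tilted by the same angle and the image corners show triangular fill wedges — a whole-image rotation by a non-right angle.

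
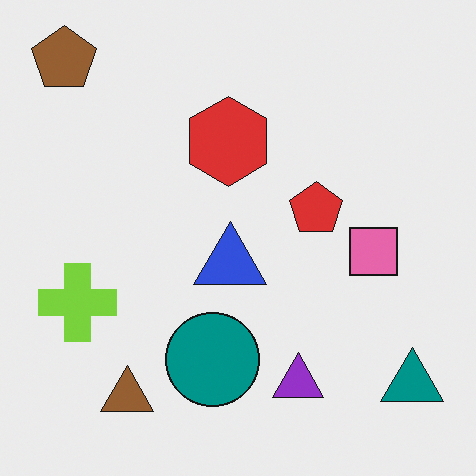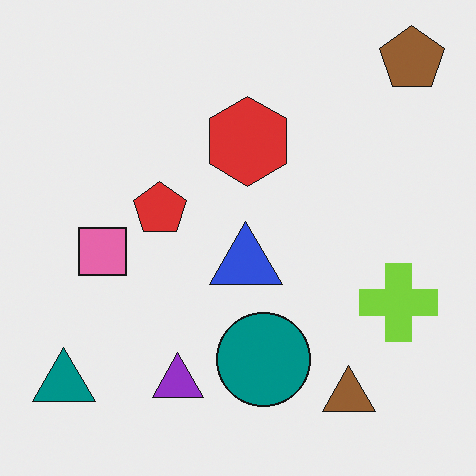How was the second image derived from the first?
The image was flipped horizontally (left ↔ right).

The teal triangle is in the bottom-right of the first image and the bottom-left of the second — shapes on opposite sides of the vertical midline have swapped in a mirror flip.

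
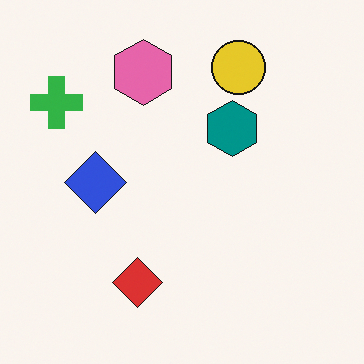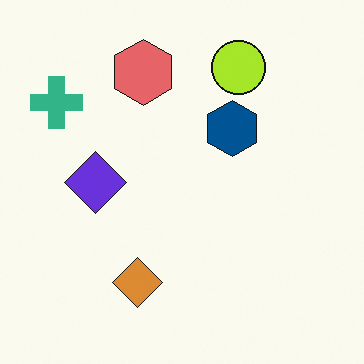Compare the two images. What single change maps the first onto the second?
It was hue-shifted slightly.

Every shape's color has rotated by the same amount around the hue wheel — a uniform hue shift.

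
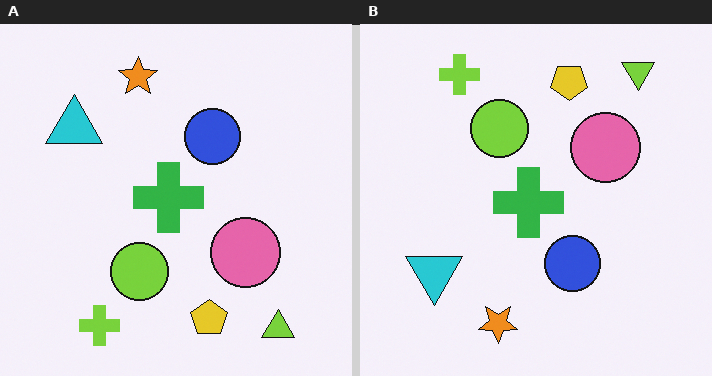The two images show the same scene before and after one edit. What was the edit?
The transformation is: flipped vertically (top ↔ bottom).

The lime triangle is in the bottom-right of the left (A) image and the top-right of the right (B) — shapes on opposite sides of the horizontal midline have swapped in a mirror flip.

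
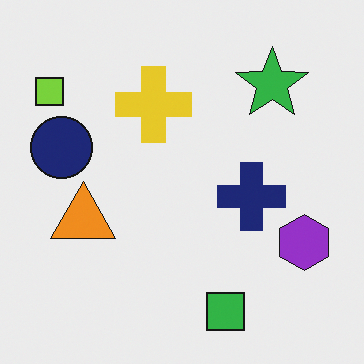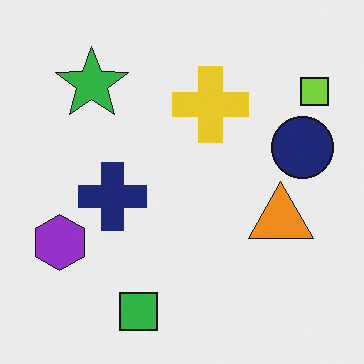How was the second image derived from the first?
Flipped horizontally (left ↔ right).

The lime square is in the top-left of the first image and the top-right of the second — shapes on opposite sides of the vertical midline have swapped in a mirror flip.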